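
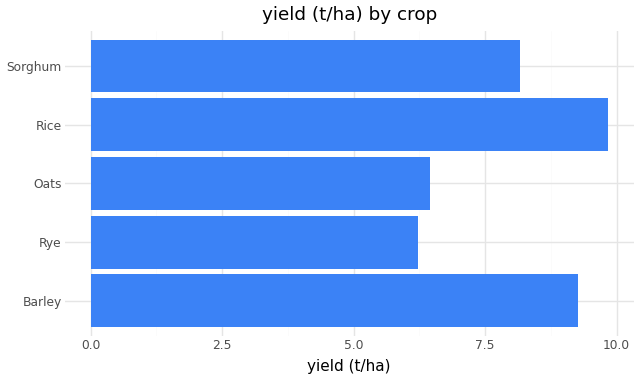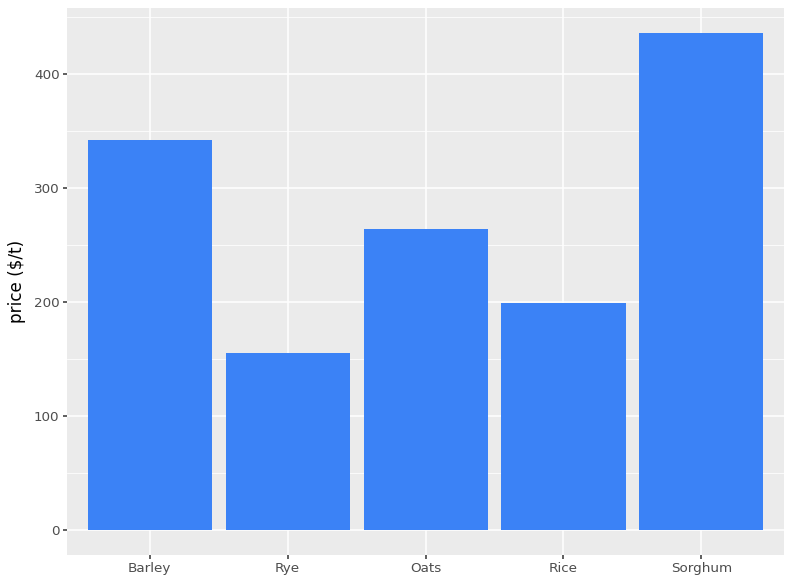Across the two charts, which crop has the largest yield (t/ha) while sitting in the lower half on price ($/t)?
Chart 2 median price ($/t) ≈ 250; below-median crops: Rye, Rice. Among those, Rice has the highest yield (t/ha) (≈ 10).

Rice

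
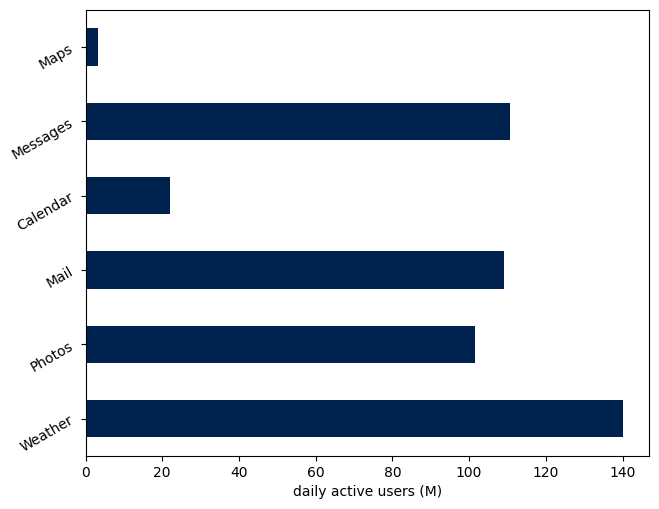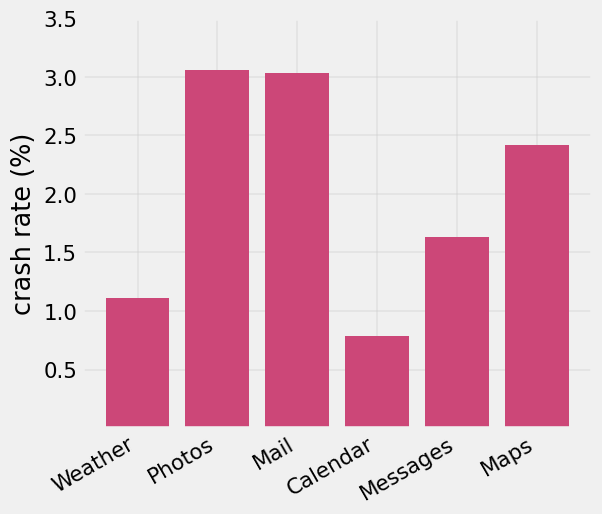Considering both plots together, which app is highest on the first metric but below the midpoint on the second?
Weather

Chart 2 median crash rate (%) ≈ 2; below-median apps: Weather, Calendar, Messages. Among those, Weather has the highest daily active users (M) (≈ 140).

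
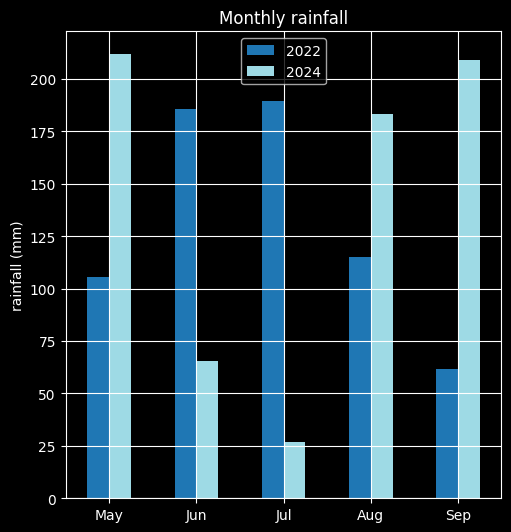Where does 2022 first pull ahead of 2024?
May: 2022 ≈ 100 vs 2024 ≈ 220 (not yet); Jun: 2022 ≈ 180 vs 2024 ≈ 60 (first crossover).

Jun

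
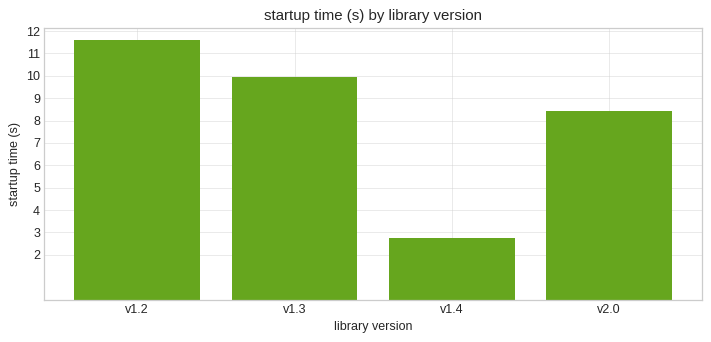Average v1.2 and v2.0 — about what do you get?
≈ 10

(12 + 8) / 2 ≈ 10.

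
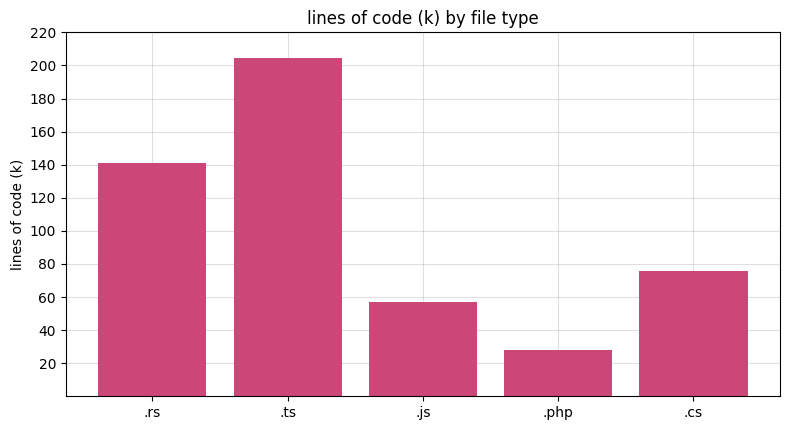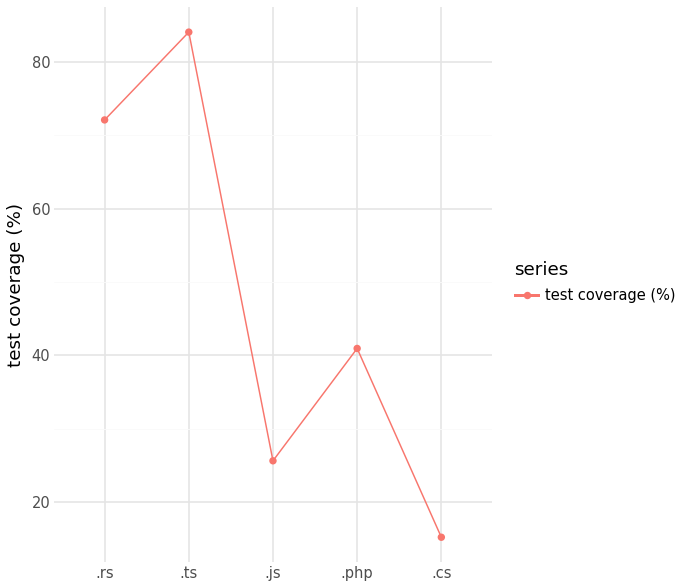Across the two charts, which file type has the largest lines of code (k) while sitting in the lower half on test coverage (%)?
Chart 2 median test coverage (%) ≈ 40; below-median file types: .js, .cs. Among those, .cs has the highest lines of code (k) (≈ 80).

.cs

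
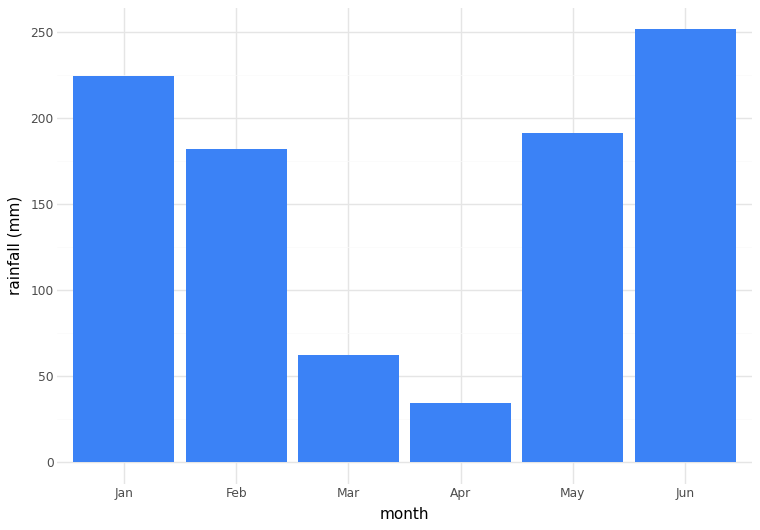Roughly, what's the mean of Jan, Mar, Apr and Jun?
≈ 144

(225 + 75 + 25 + 250) / 4 ≈ 144.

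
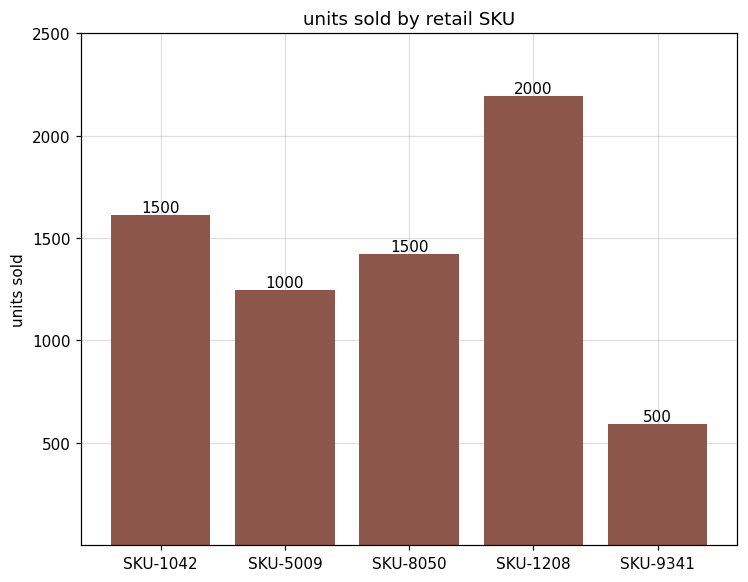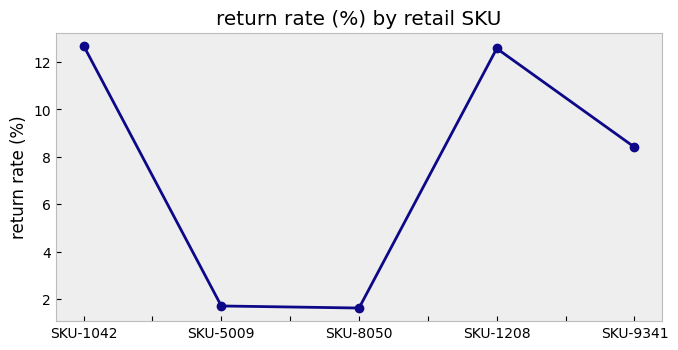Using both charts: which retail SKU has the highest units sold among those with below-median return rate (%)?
SKU-8050

Chart 2 median return rate (%) ≈ 8; below-median retail SKUs: SKU-5009, SKU-8050. Among those, SKU-8050 has the highest units sold (≈ 1500).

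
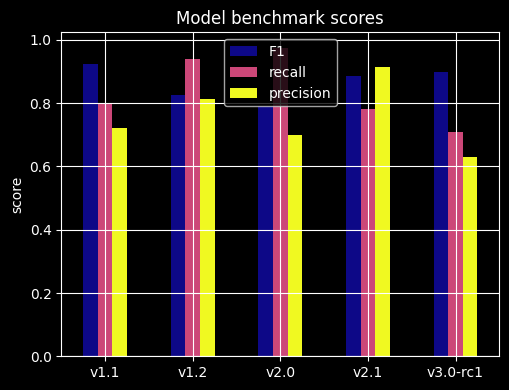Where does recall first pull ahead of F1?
v1.2

v1.1: recall ≈ 0.8 vs F1 ≈ 0.9 (not yet); v1.2: recall ≈ 0.9 vs F1 ≈ 0.8 (first crossover).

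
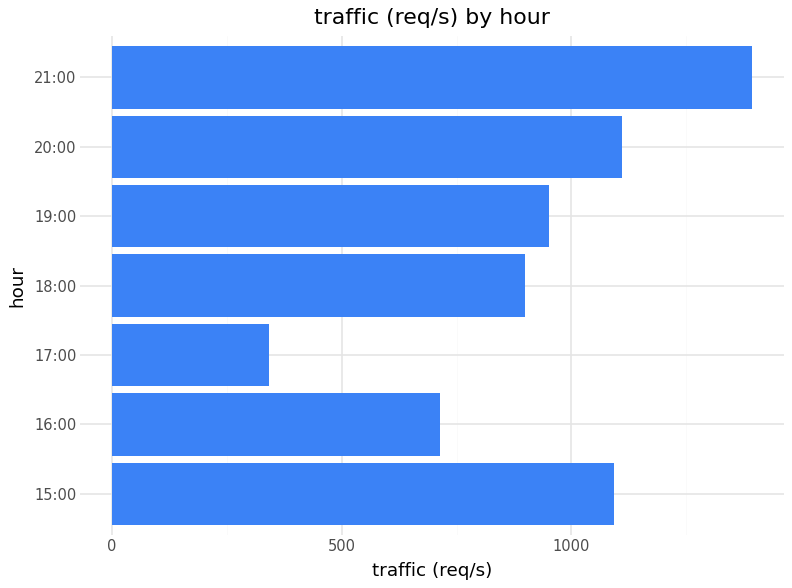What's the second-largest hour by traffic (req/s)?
Top 3: 21:00 ≈ 1400, 20:00 ≈ 1200, 15:00 ≈ 1000.

20:00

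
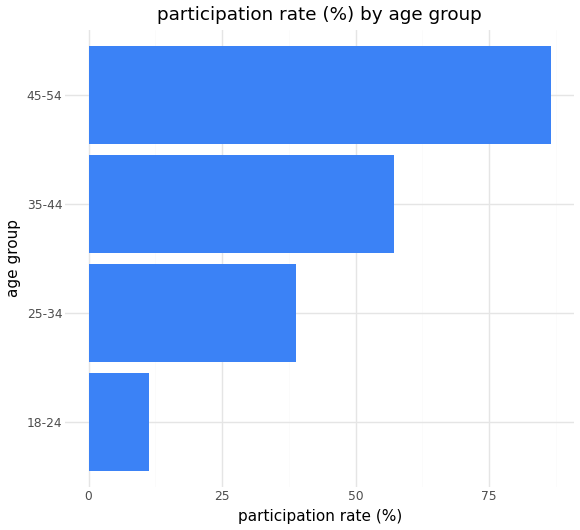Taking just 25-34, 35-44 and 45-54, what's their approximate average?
(40 + 60 + 90) / 3 ≈ 63.

≈ 63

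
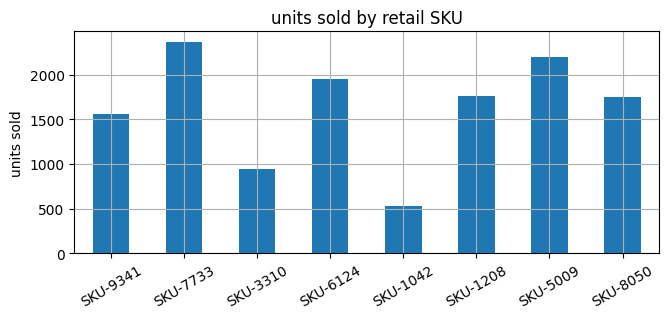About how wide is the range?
≈ 1800

Max SKU-7733 ≈ 2400, min SKU-1042 ≈ 600; range ≈ 1800.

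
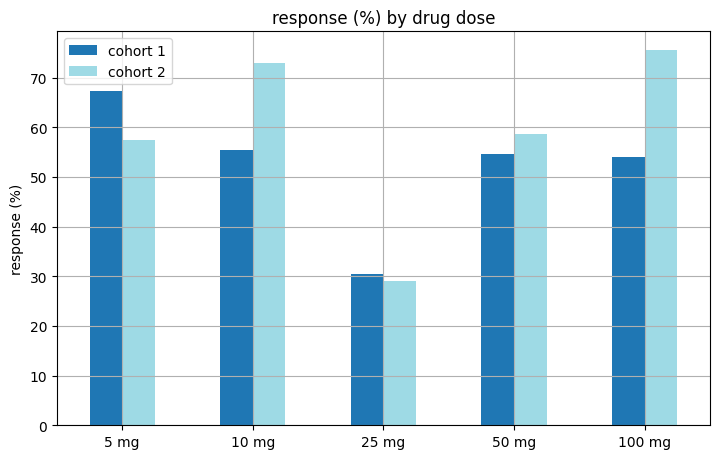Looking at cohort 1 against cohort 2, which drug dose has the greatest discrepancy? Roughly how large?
100 mg: cohort 1 ≈ 50, cohort 2 ≈ 80 → gap ≈ 30. Next-largest (10 mg) is only ≈ 10.

100 mg, ≈ 30 %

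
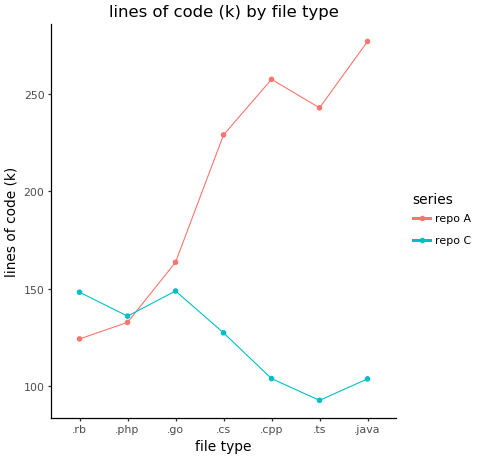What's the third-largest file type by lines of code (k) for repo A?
.ts

Top 4 for repo A: .java ≈ 280, .cpp ≈ 260, .ts ≈ 240, .cs ≈ 220.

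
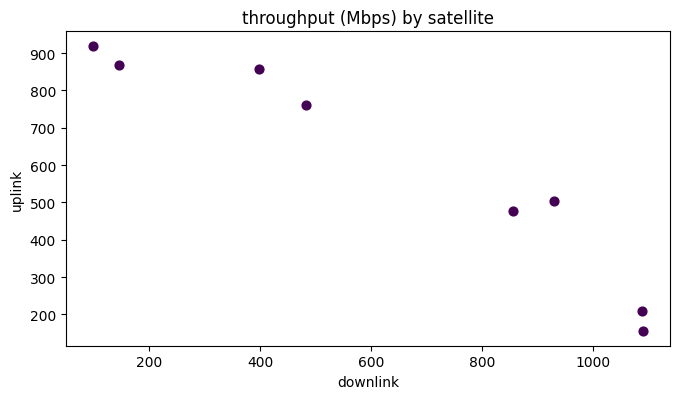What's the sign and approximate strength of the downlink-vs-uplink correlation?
Points are negatively correlated; strong (|r| ≈ 1.0).

negative, strong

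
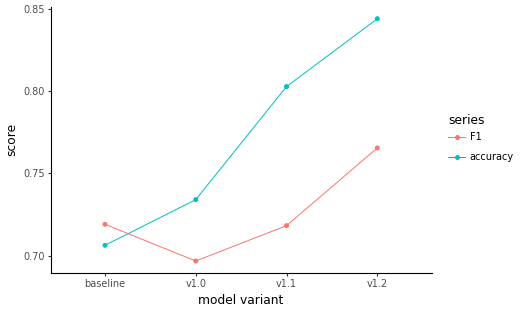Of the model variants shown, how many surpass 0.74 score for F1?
1

Above 0.74: v1.2.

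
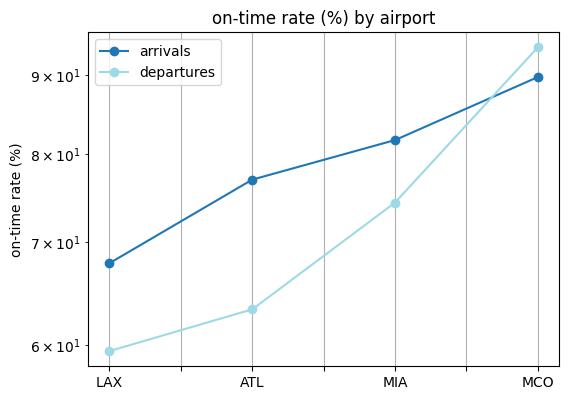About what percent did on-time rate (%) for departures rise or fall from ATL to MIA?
ATL ≈ 65, MIA ≈ 75; (75 − 65) / 65 ≈ +15.4%.

≈ +15.4%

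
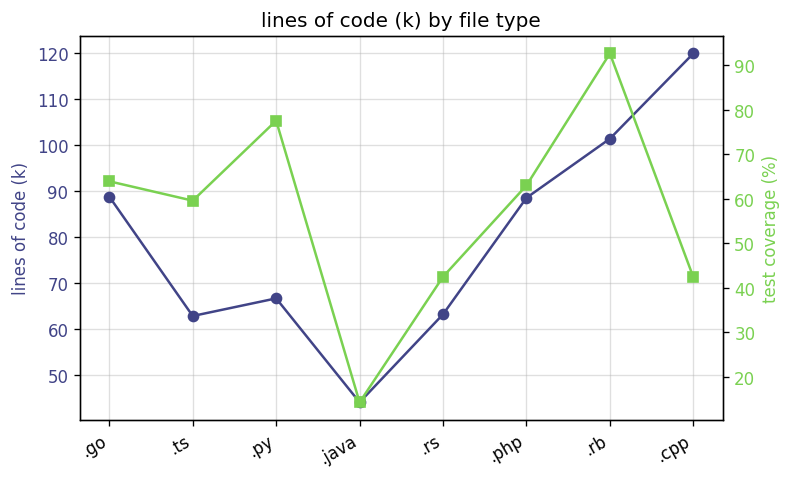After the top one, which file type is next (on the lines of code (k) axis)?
.rb

Top 3 (on the lines of code (k) axis): .cpp ≈ 120, .rb ≈ 100, .go ≈ 90.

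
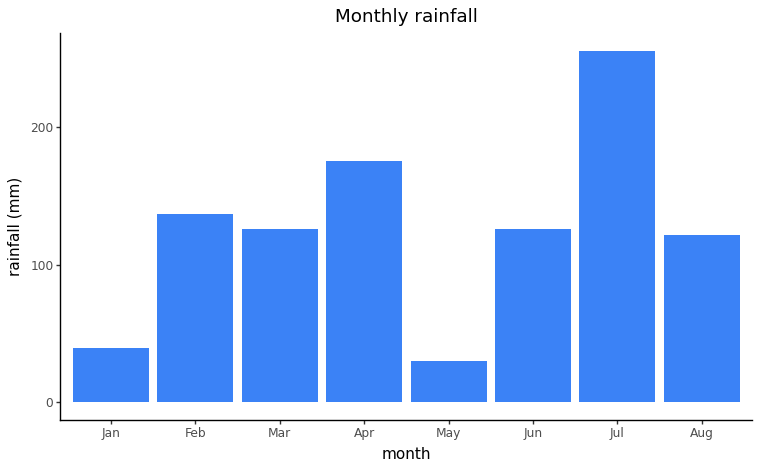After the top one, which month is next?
Top 3: Jul ≈ 250, Apr ≈ 175, Feb ≈ 125.

Apr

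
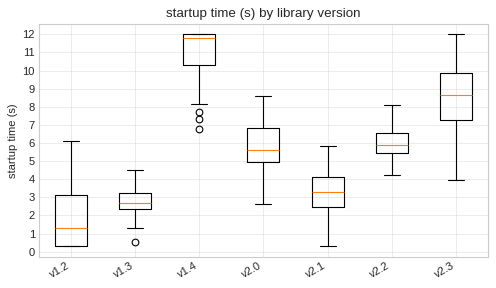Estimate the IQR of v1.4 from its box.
≈ 2

Q3 ≈ 12, Q1 ≈ 10; IQR ≈ 2.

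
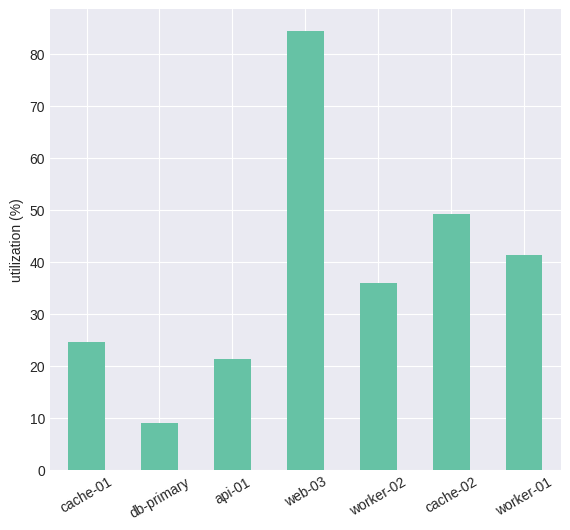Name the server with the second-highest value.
cache-02

Top 3: web-03 ≈ 80, cache-02 ≈ 50, worker-01 ≈ 40.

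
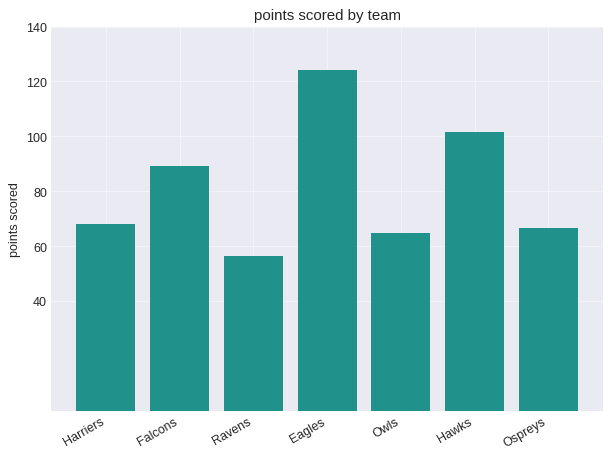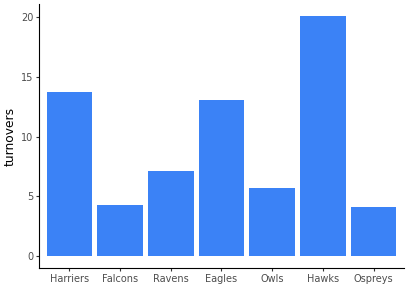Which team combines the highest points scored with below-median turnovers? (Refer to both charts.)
Falcons

Chart 2 median turnovers ≈ 8; below-median teams: Falcons, Owls, Ospreys. Among those, Falcons has the highest points scored (≈ 80).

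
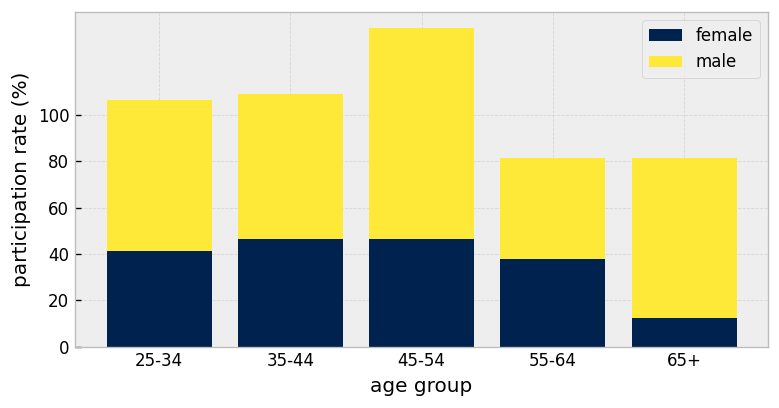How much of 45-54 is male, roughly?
male top ≈ 140, bottom ≈ 40; segment ≈ 100.

≈ 100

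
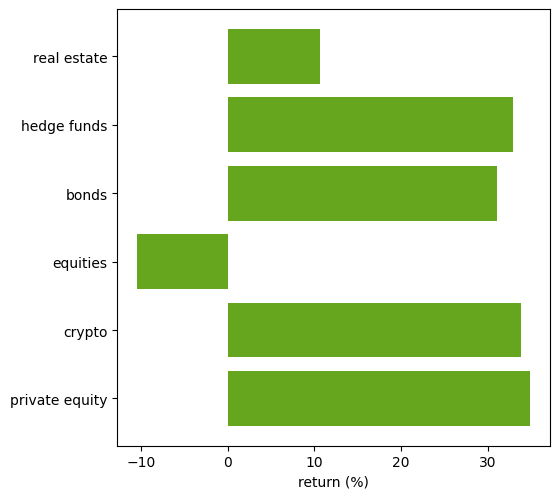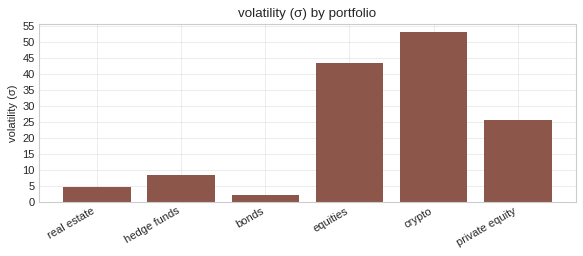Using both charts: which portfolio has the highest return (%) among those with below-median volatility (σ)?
hedge funds

Chart 2 median volatility (σ) ≈ 15; below-median portfolios: real estate, hedge funds, bonds. Among those, hedge funds has the highest return (%) (≈ 35).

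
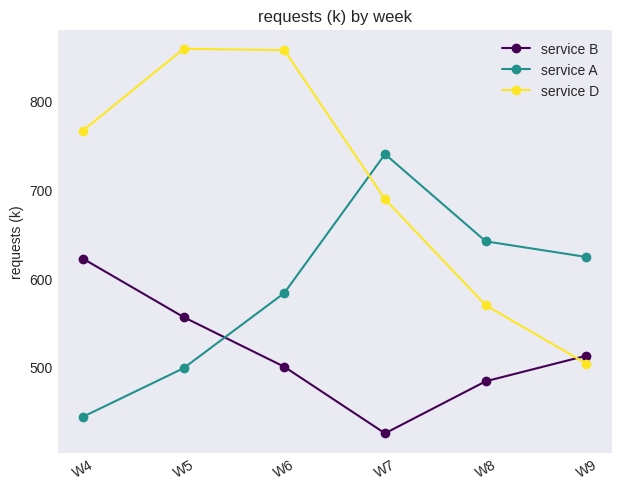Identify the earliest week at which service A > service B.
W6

W5: service A ≈ 500 vs service B ≈ 550 (not yet); W6: service A ≈ 600 vs service B ≈ 500 (first crossover).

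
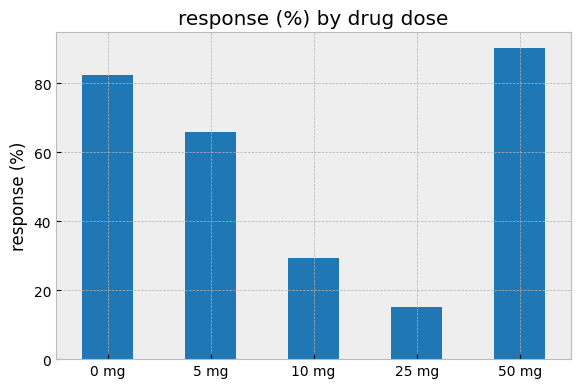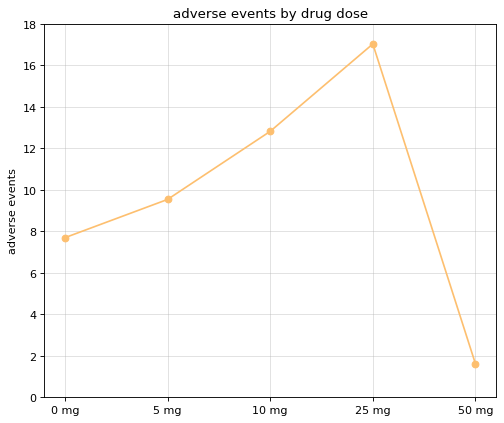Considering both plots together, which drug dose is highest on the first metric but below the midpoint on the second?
Chart 2 median adverse events ≈ 10; below-median drug doses: 0 mg, 50 mg. Among those, 50 mg has the highest response (%) (≈ 90).

50 mg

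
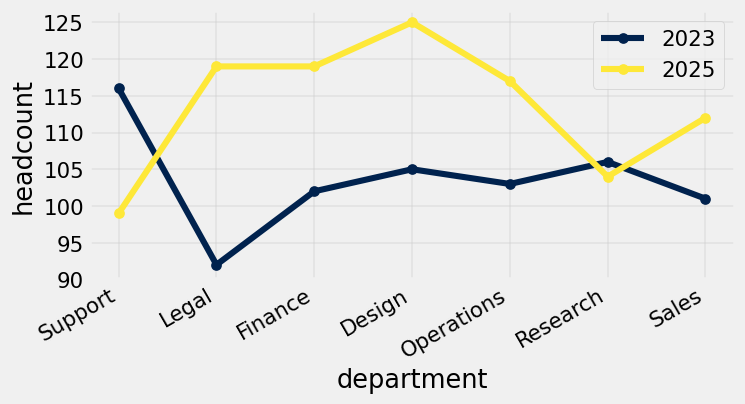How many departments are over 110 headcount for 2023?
Above 110: Support.

1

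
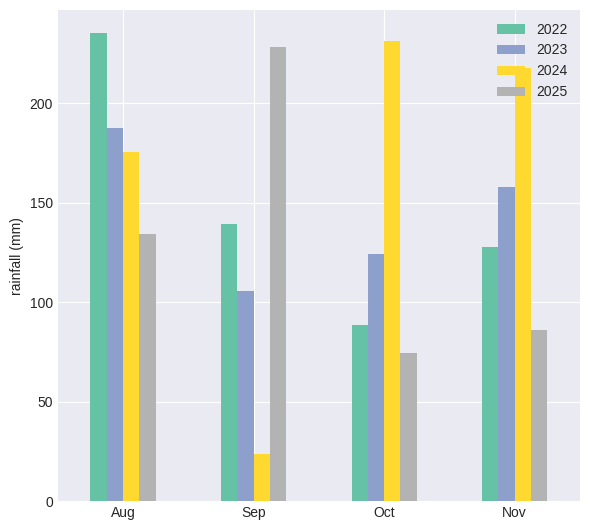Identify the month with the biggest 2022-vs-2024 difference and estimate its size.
Oct: 2022 ≈ 80, 2024 ≈ 240 → gap ≈ 160. Next-largest (Sep) is only ≈ 120.

Oct, ≈ 160 mm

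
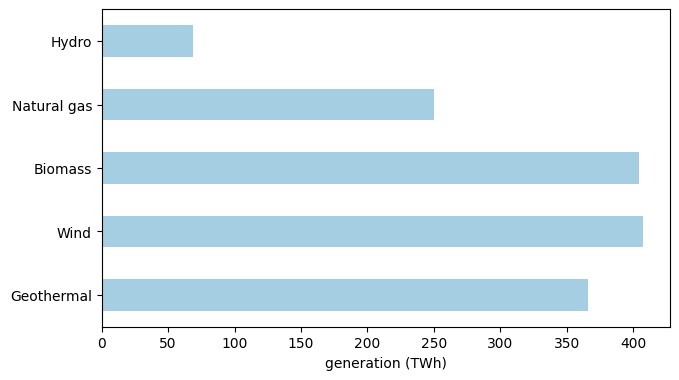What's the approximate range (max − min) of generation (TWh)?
Max Wind ≈ 400, min Hydro ≈ 50; range ≈ 350.

≈ 350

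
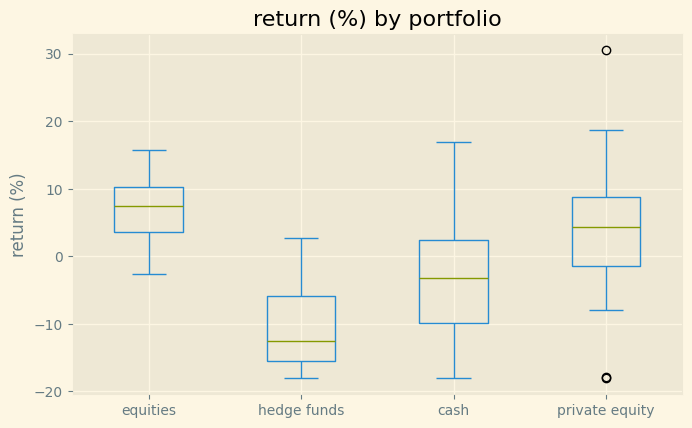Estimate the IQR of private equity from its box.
Q3 ≈ 8, Q1 ≈ -2; IQR ≈ 10.

≈ 10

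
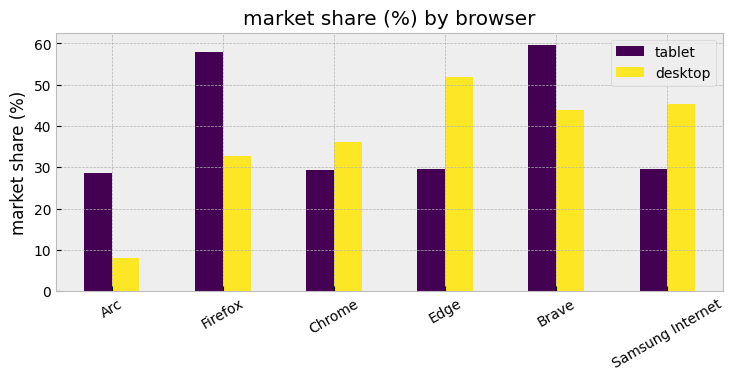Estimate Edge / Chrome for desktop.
Edge ≈ 50, Chrome ≈ 35; 50/35 ≈ 1.43.

≈ 1.43×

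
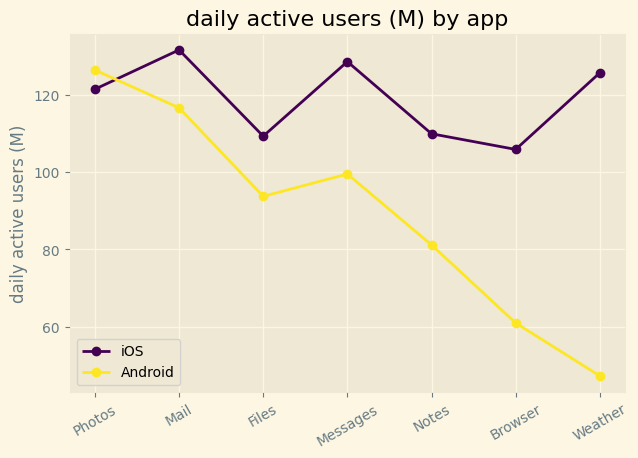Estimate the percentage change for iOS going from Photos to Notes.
≈ -8.3%

Photos ≈ 120, Notes ≈ 110; (110 − 120) / 120 ≈ -8.3%.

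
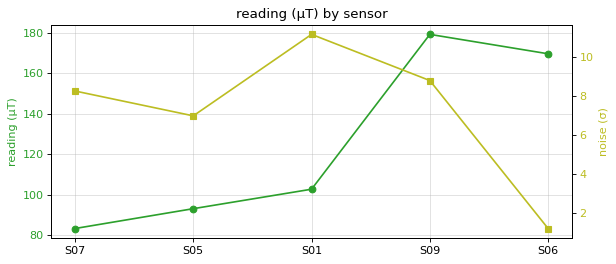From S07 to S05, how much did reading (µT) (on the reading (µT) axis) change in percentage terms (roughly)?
≈ +12.5%

S07 ≈ 80, S05 ≈ 90; (90 − 80) / 80 ≈ +12.5%.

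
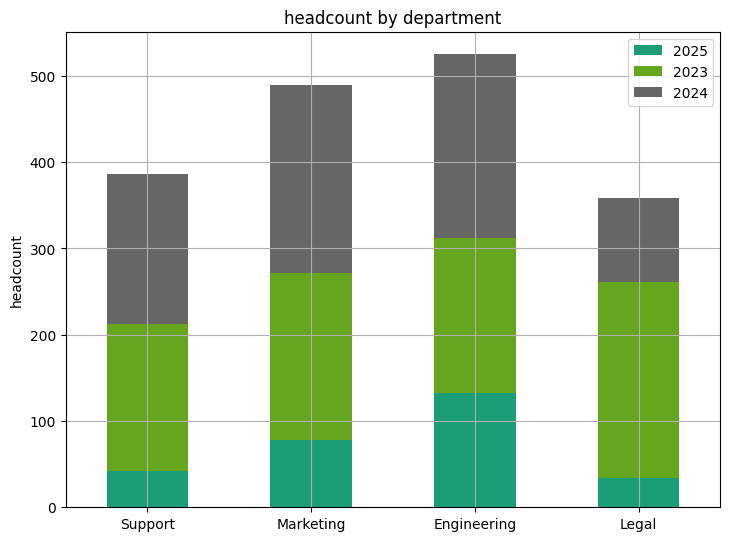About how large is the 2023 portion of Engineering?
2023 top ≈ 300, bottom ≈ 150; segment ≈ 150.

≈ 150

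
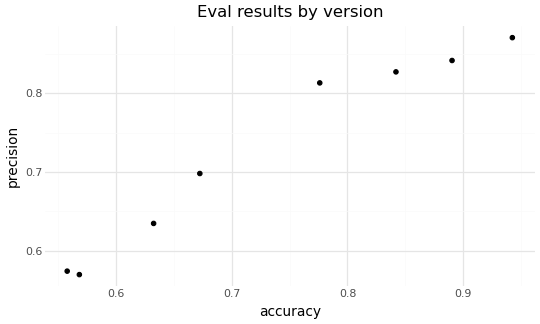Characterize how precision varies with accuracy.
positive, strong

Points are positively correlated; strong (|r| ≈ 1.0).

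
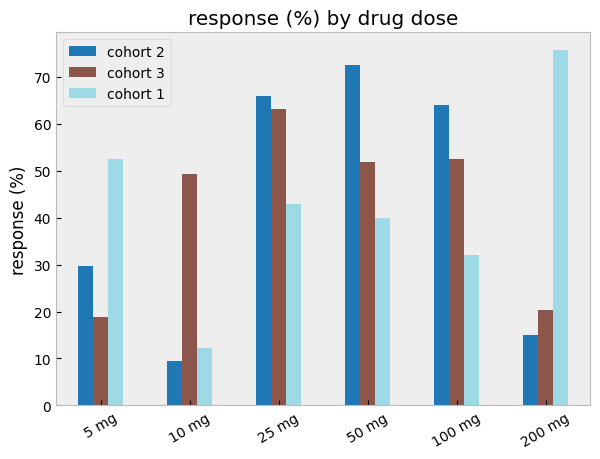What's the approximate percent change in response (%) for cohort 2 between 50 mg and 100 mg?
50 mg ≈ 70, 100 mg ≈ 60; (60 − 70) / 70 ≈ -14.3%.

≈ -14.3%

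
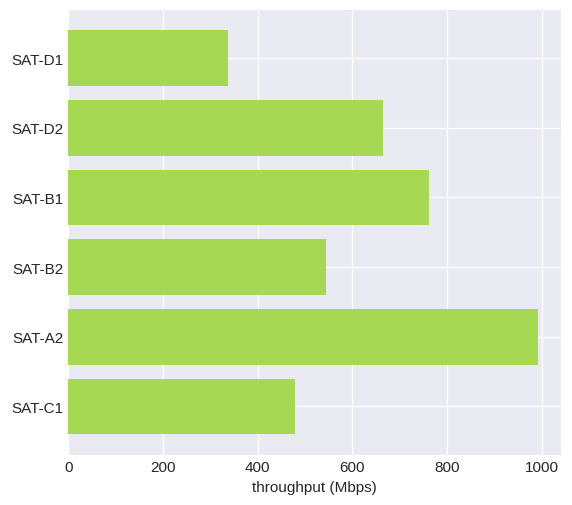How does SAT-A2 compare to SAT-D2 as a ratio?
≈ 1.43×

SAT-A2 ≈ 1000, SAT-D2 ≈ 700; 1000/700 ≈ 1.43.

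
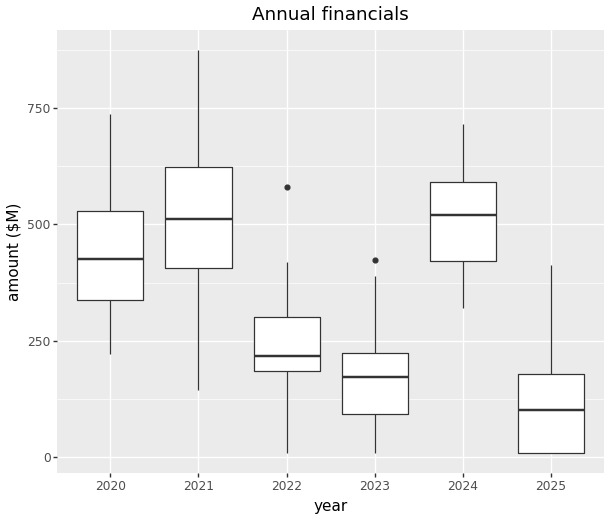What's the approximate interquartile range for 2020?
Q3 ≈ 550, Q1 ≈ 350; IQR ≈ 200.

≈ 200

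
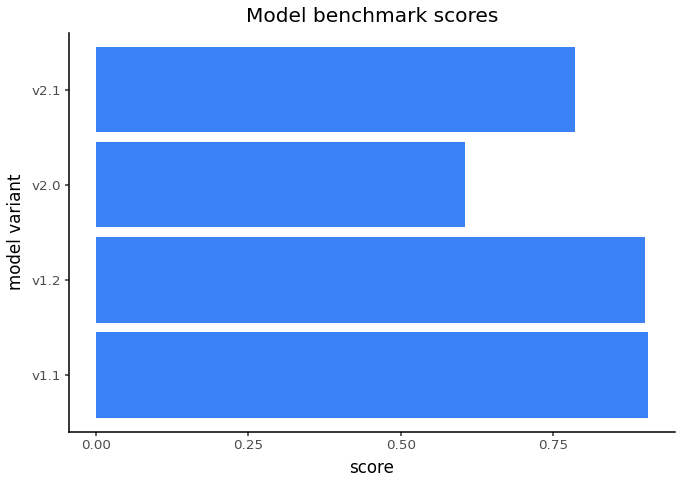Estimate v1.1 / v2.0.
v1.1 ≈ 0.9, v2.0 ≈ 0.6; 0.9/0.6 ≈ 1.5.

≈ 1.5×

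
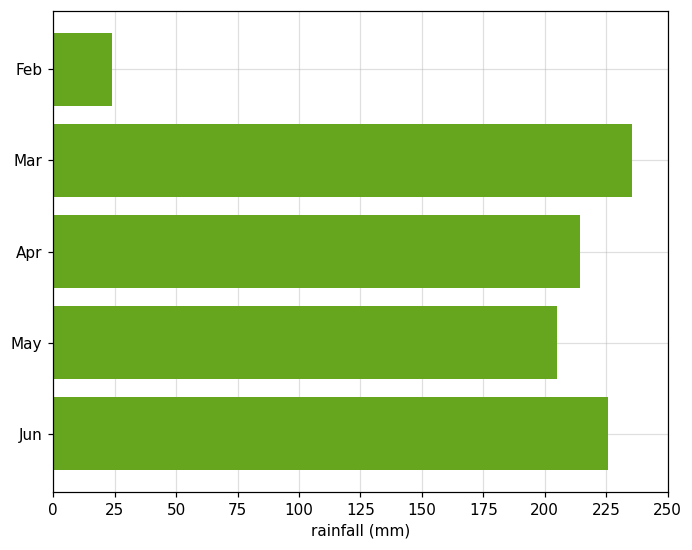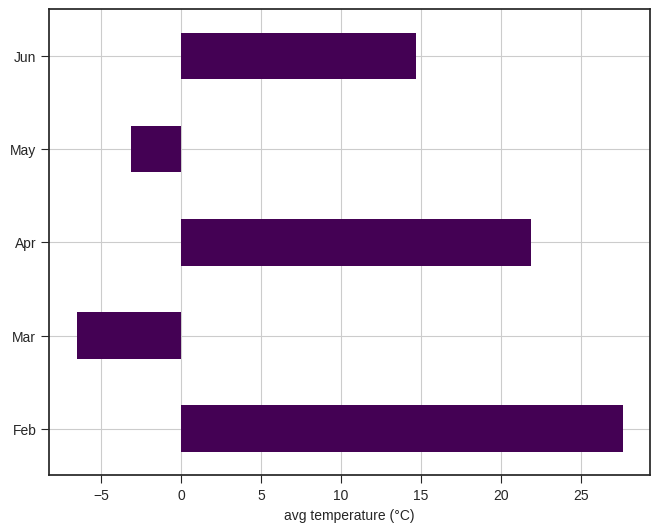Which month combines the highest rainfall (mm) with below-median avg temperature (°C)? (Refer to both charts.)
Chart 2 median avg temperature (°C) ≈ 15; below-median months: Mar, May. Among those, Mar has the highest rainfall (mm) (≈ 225).

Mar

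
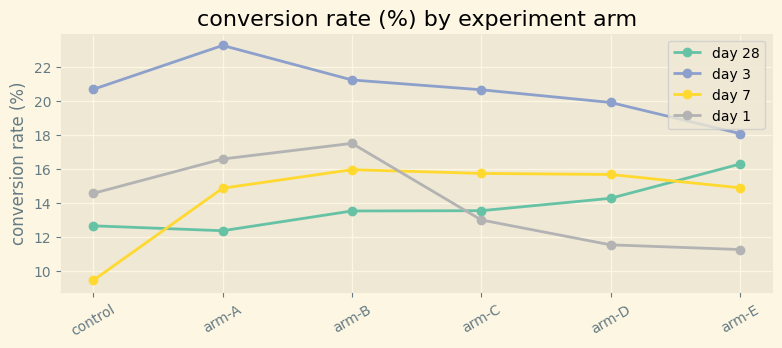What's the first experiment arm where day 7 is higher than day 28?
control: day 7 ≈ 10 vs day 28 ≈ 12 (not yet); arm-A: day 7 ≈ 14 vs day 28 ≈ 12 (first crossover).

arm-A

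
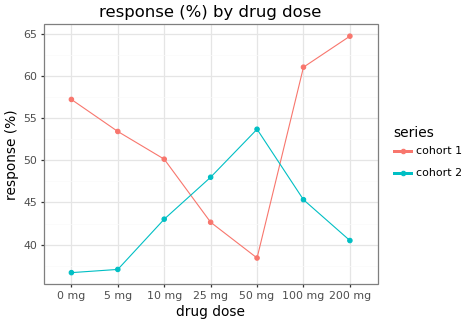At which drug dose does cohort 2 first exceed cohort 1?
10 mg: cohort 2 ≈ 45 vs cohort 1 ≈ 50 (not yet); 25 mg: cohort 2 ≈ 50 vs cohort 1 ≈ 45 (first crossover).

25 mg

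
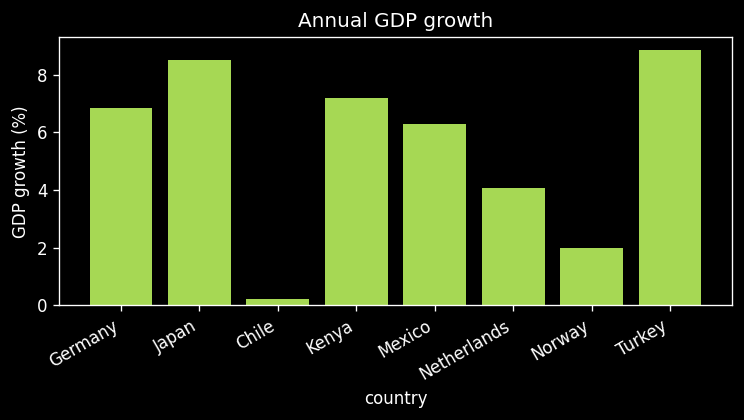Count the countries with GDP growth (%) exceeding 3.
Above 3: Germany, Japan, Kenya, Mexico, Netherlands, Turkey.

6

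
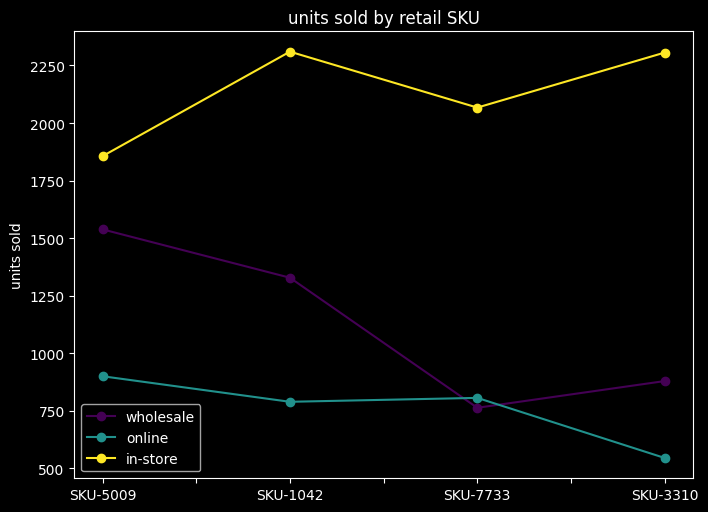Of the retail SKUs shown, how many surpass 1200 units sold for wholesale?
2

Above 1200: SKU-5009, SKU-1042.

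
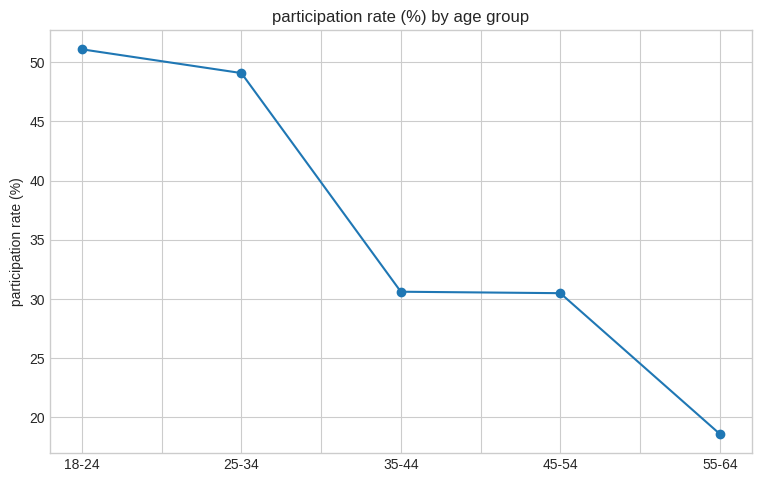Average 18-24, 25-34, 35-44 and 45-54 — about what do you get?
≈ 40

(50 + 50 + 30 + 30) / 4 ≈ 40.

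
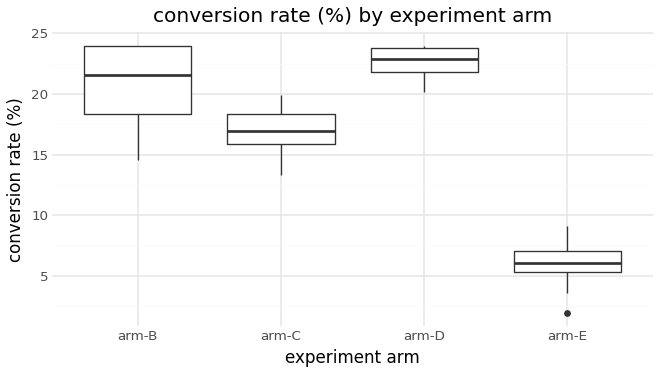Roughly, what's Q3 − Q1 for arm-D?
Q3 ≈ 24, Q1 ≈ 22; IQR ≈ 2.

≈ 2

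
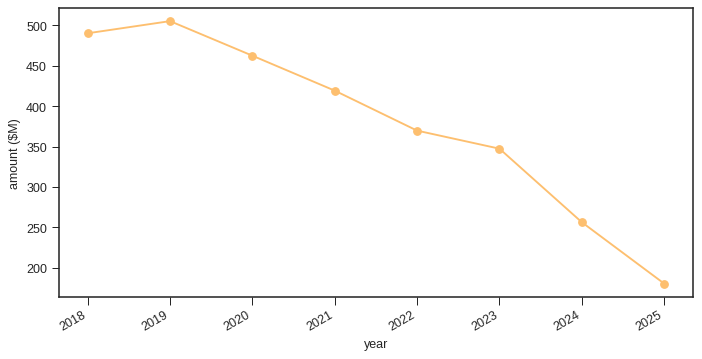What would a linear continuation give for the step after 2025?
≈ 125

Last three: 350, 250, 200 → slope ≈ -75/step → next ≈ 125.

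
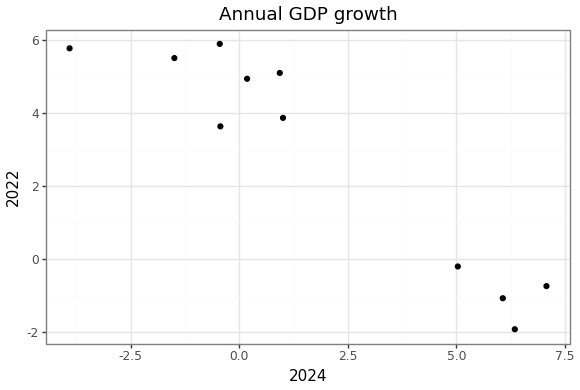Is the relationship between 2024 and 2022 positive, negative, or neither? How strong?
Points are negatively correlated; strong (|r| ≈ 0.9).

negative, strong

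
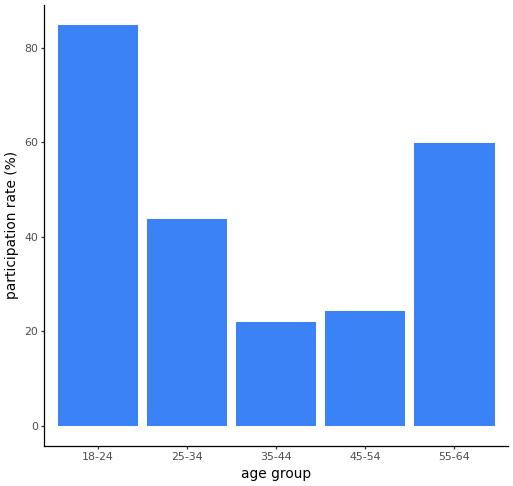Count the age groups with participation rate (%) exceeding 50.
2

Above 50: 18-24, 55-64.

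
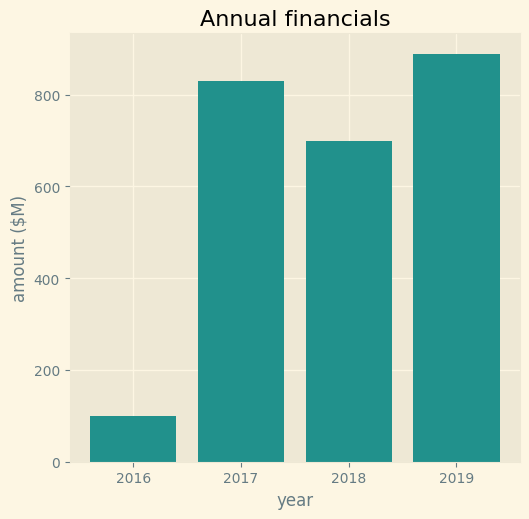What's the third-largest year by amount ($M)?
2018

Top 4: 2019 ≈ 900, 2017 ≈ 800, 2018 ≈ 700, 2016 ≈ 100.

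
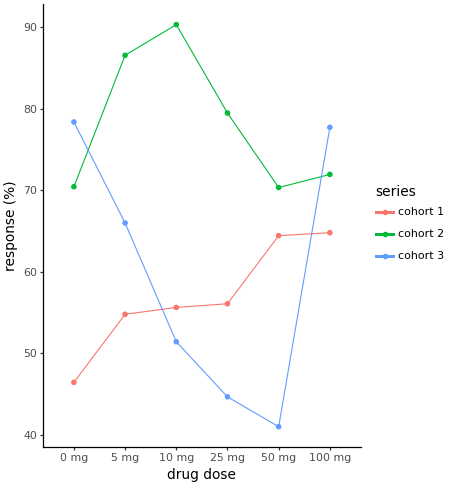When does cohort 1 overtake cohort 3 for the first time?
5 mg: cohort 1 ≈ 55 vs cohort 3 ≈ 65 (not yet); 10 mg: cohort 1 ≈ 55 vs cohort 3 ≈ 50 (first crossover).

10 mg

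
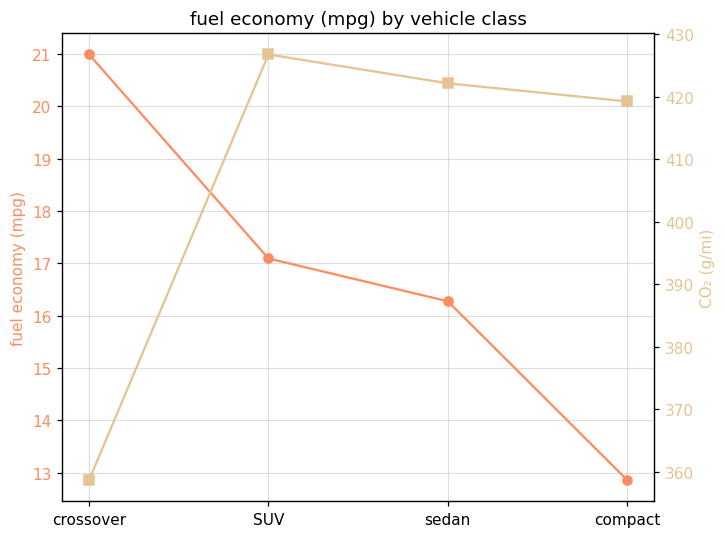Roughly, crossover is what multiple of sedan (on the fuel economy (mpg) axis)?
crossover ≈ 21, sedan ≈ 16; 21/16 ≈ 1.31.

≈ 1.31×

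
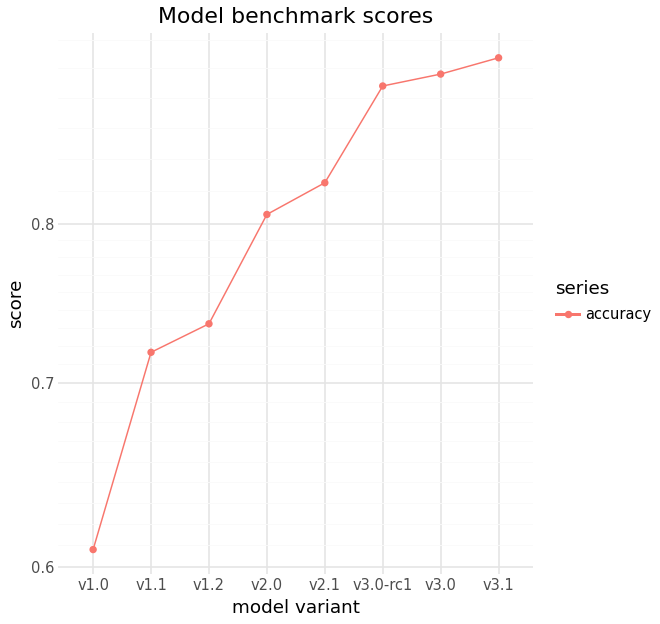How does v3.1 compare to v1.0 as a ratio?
v3.1 ≈ 0.90, v1.0 ≈ 0.60; 0.90/0.60 ≈ 1.5.

≈ 1.5×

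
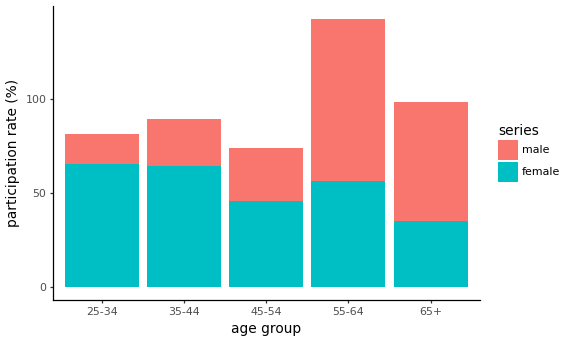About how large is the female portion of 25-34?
female top ≈ 60, bottom ≈ 0; segment ≈ 60.

≈ 60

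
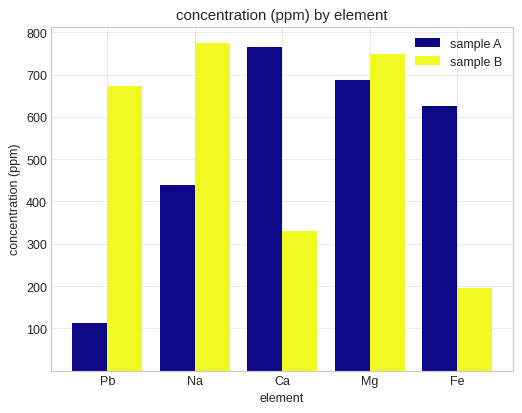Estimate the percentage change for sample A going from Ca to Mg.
Ca ≈ 800, Mg ≈ 700; (700 − 800) / 800 ≈ -12.5%.

≈ -12.5%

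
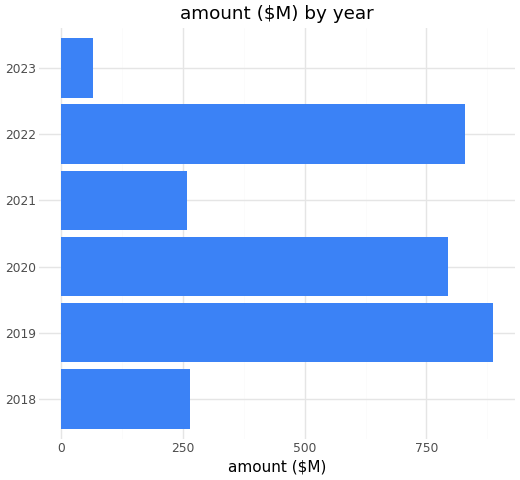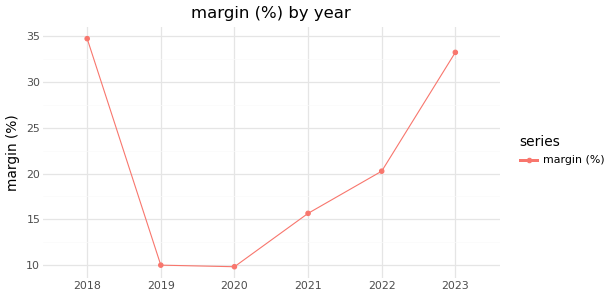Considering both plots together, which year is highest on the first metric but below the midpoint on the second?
Chart 2 median margin (%) ≈ 20; below-median years: 2019, 2020, 2021. Among those, 2019 has the highest amount ($M) (≈ 900).

2019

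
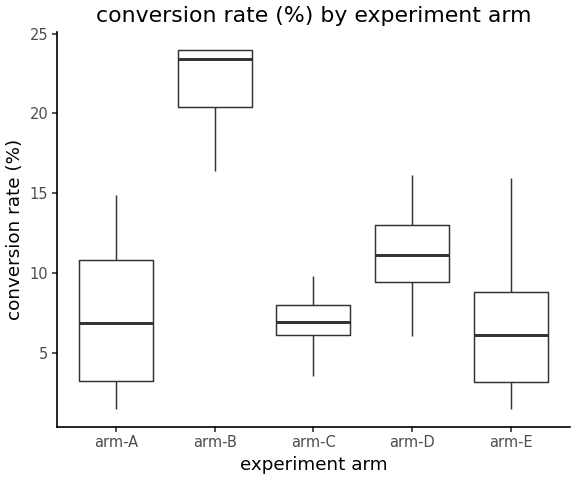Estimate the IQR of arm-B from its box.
≈ 4

Q3 ≈ 24, Q1 ≈ 20; IQR ≈ 4.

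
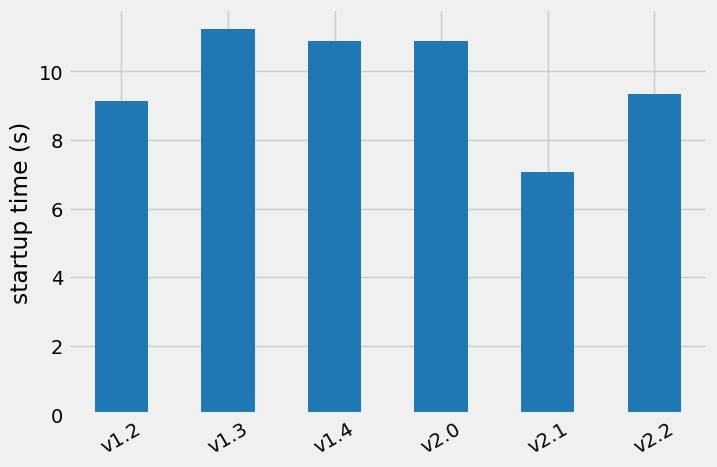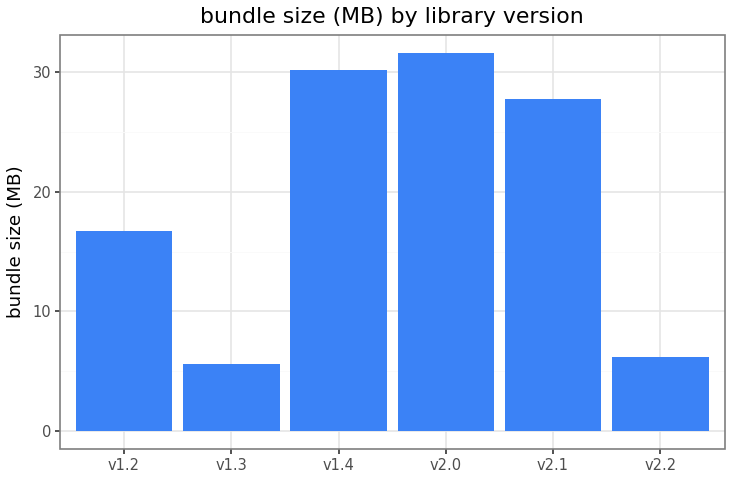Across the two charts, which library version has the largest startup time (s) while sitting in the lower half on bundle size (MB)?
v1.3

Chart 2 median bundle size (MB) ≈ 20; below-median library versions: v1.2, v1.3, v2.2. Among those, v1.3 has the highest startup time (s) (≈ 12).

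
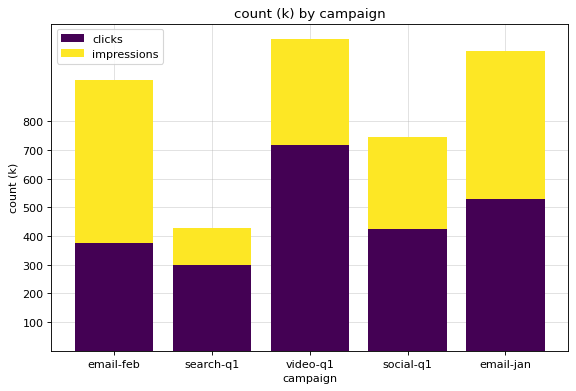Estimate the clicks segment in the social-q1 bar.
≈ 400

clicks top ≈ 400, bottom ≈ 0; segment ≈ 400.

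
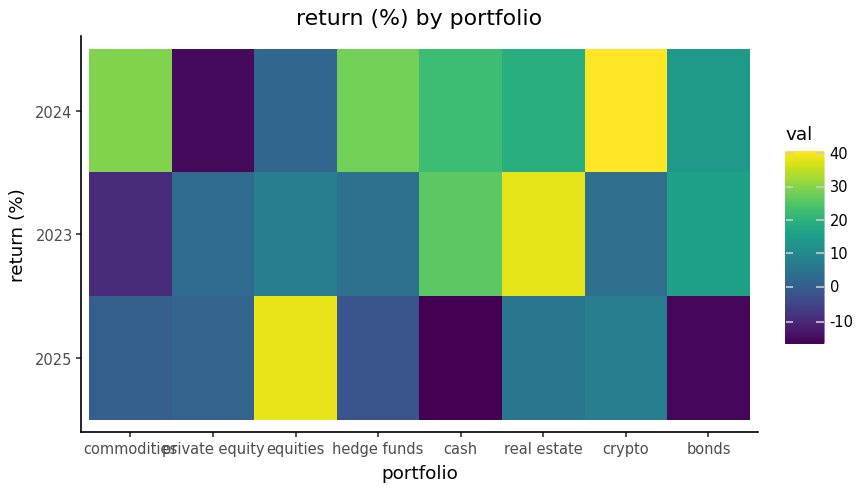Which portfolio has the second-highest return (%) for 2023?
Top 3 for 2023: real estate ≈ 40, cash ≈ 25, bonds ≈ 15.

cash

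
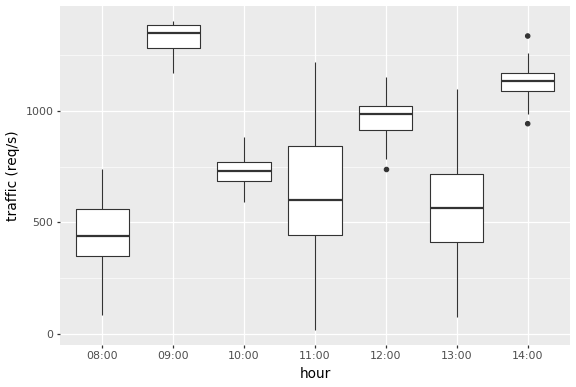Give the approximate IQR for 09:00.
Q3 ≈ 1400, Q1 ≈ 1300; IQR ≈ 100.

≈ 100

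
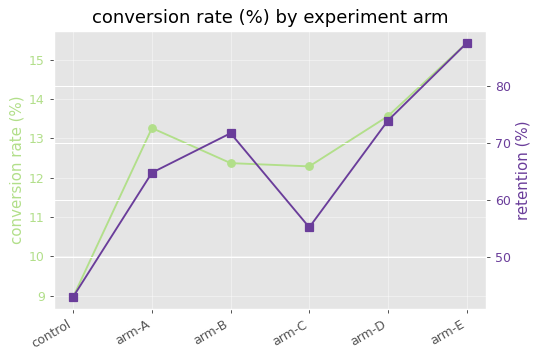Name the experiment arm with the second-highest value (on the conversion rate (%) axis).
Top 3 (on the conversion rate (%) axis): arm-E ≈ 15, arm-D ≈ 14, arm-A ≈ 13.

arm-D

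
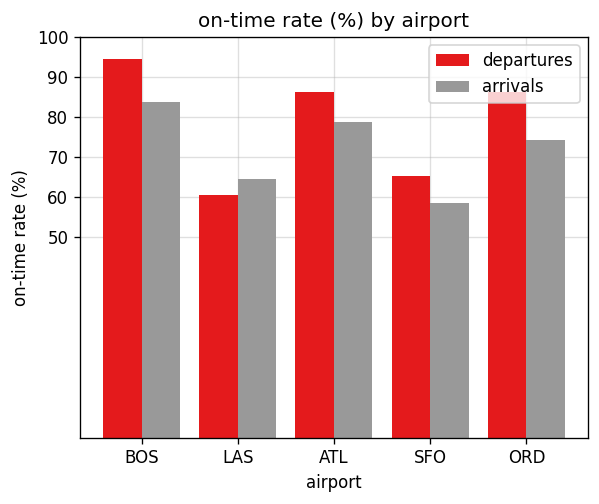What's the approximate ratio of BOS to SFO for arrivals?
BOS ≈ 80, SFO ≈ 60; 80/60 ≈ 1.33.

≈ 1.33×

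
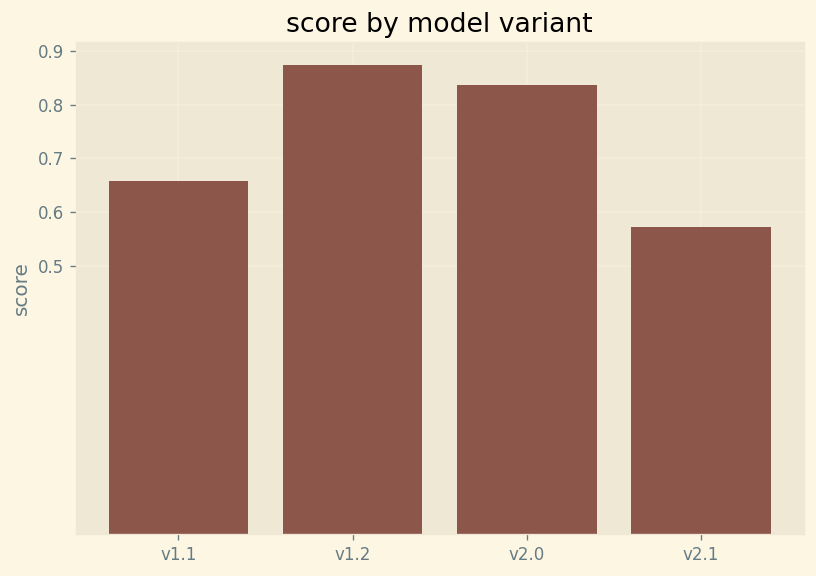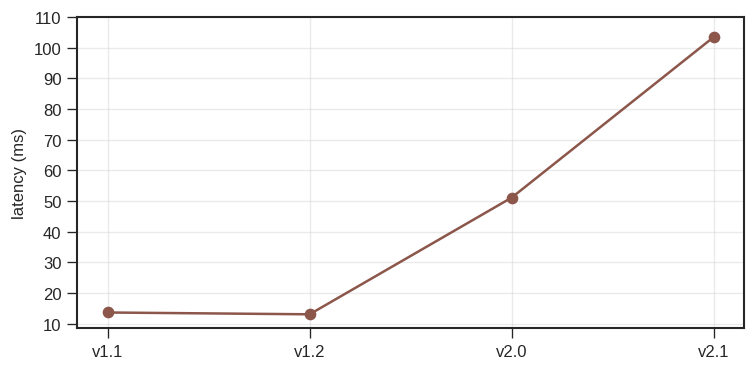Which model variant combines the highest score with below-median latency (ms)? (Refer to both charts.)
Chart 2 median latency (ms) ≈ 30; below-median model variants: v1.1, v1.2. Among those, v1.2 has the highest score (≈ 0.9).

v1.2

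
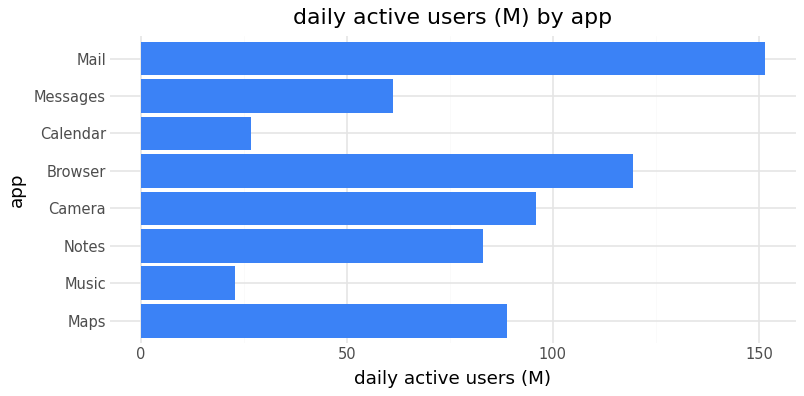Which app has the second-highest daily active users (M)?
Top 3: Mail ≈ 160, Browser ≈ 120, Camera ≈ 100.

Browser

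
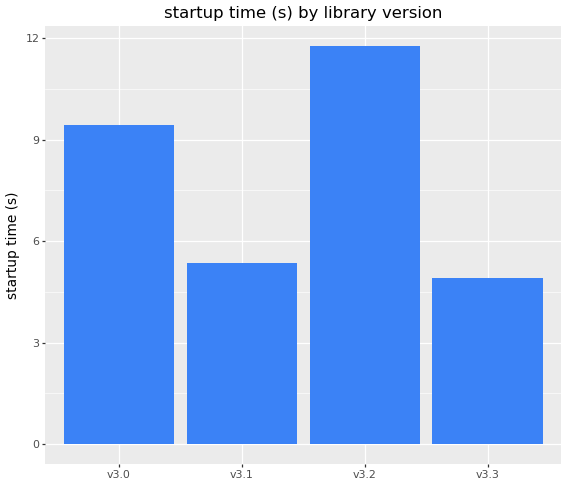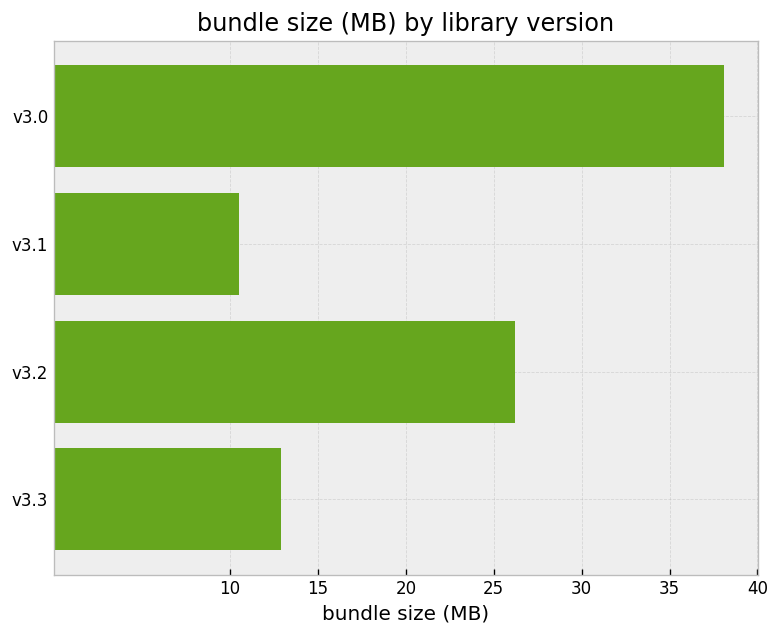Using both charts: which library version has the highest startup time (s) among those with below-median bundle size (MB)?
v3.1

Chart 2 median bundle size (MB) ≈ 20; below-median library versions: v3.1, v3.3. Among those, v3.1 has the highest startup time (s) (≈ 6).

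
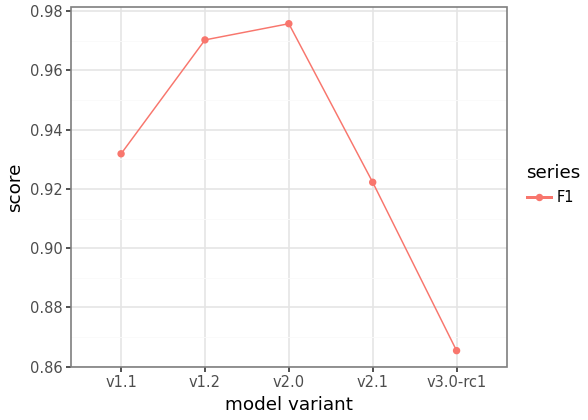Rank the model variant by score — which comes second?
Top 3: v2.0 ≈ 0.98, v1.2 ≈ 0.97, v1.1 ≈ 0.93.

v1.2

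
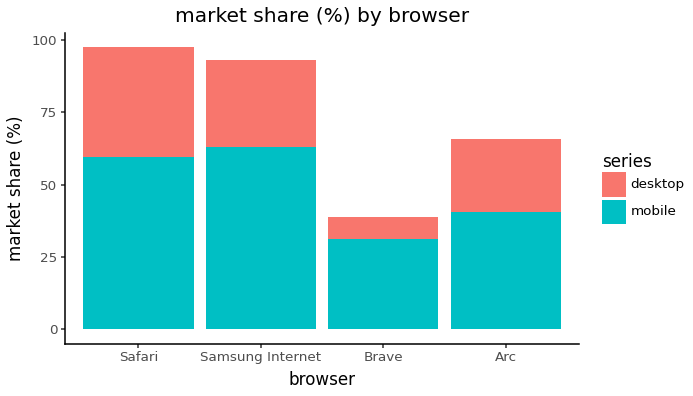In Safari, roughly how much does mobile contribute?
mobile top ≈ 60, bottom ≈ 0; segment ≈ 60.

≈ 60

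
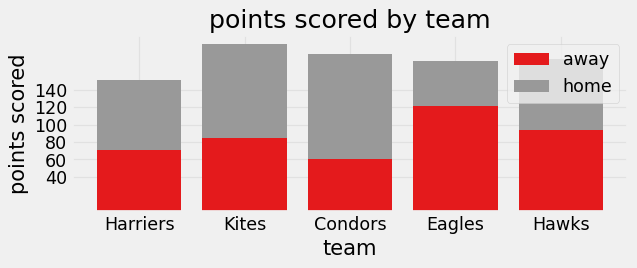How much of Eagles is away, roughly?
≈ 120

away top ≈ 120, bottom ≈ 0; segment ≈ 120.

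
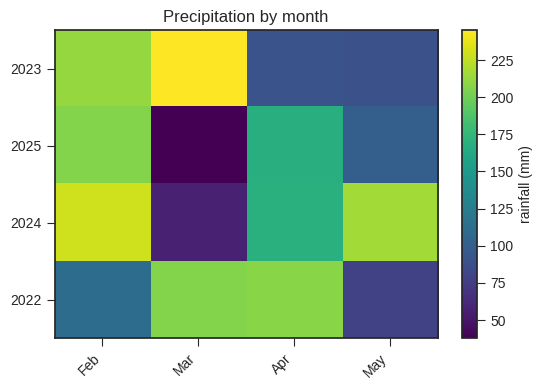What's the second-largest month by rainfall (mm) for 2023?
Top 3 for 2023: Mar ≈ 240, Feb ≈ 220, Apr ≈ 100.

Feb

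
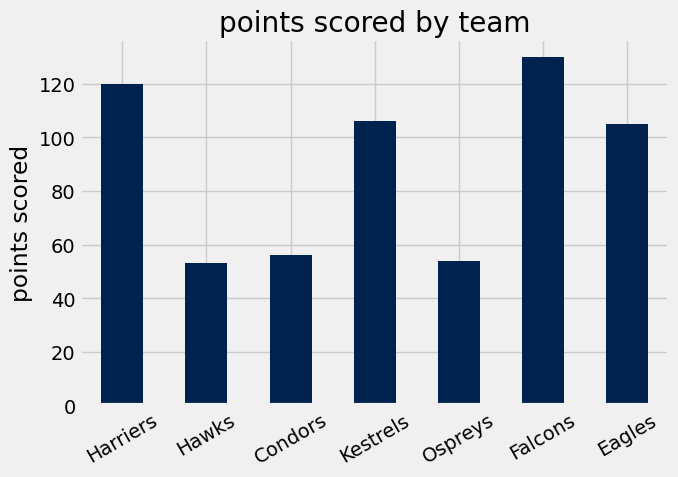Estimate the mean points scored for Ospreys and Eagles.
(60 + 100) / 2 ≈ 80.

≈ 80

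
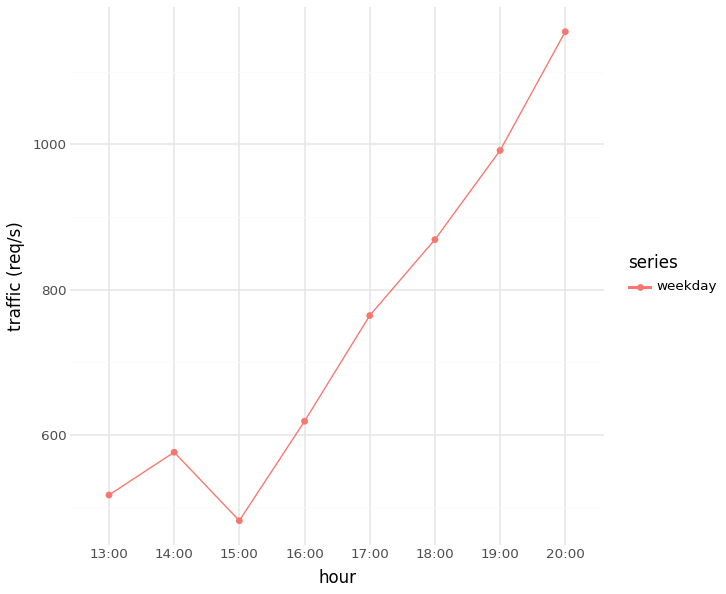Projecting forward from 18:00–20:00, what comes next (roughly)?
Last three: 900, 1000, 1200 → slope ≈ 150/step → next ≈ 1350.

≈ 1350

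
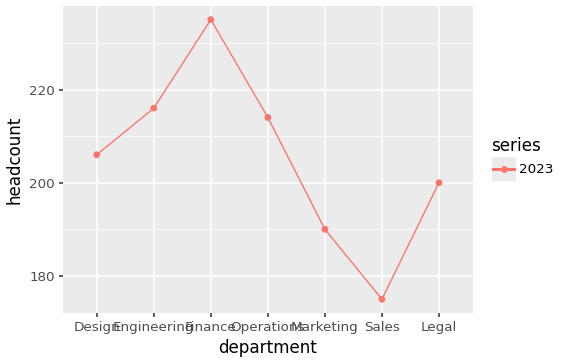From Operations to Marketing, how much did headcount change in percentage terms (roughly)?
Operations ≈ 215, Marketing ≈ 190; (190 − 215) / 215 ≈ -11.6%.

≈ -11.6%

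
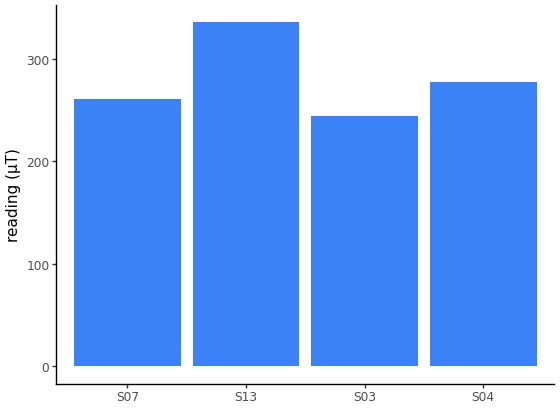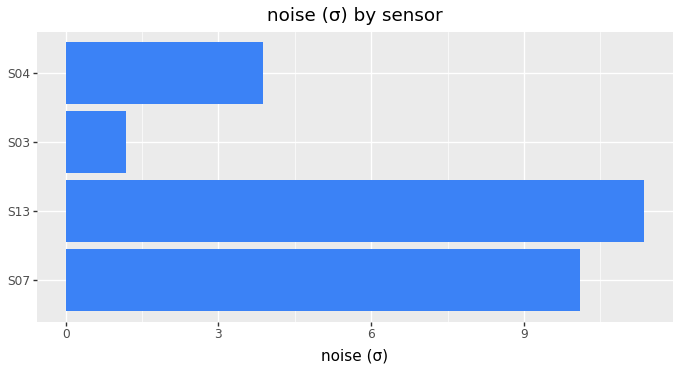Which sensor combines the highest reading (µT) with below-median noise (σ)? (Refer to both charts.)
Chart 2 median noise (σ) ≈ 6; below-median sensors: S03, S04. Among those, S04 has the highest reading (µT) (≈ 300).

S04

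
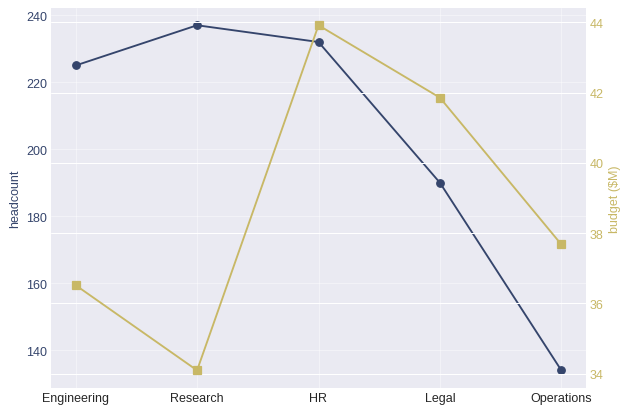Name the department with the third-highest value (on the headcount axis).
Engineering

Top 4 (on the headcount axis): Research ≈ 240, HR ≈ 230, Engineering ≈ 220, Legal ≈ 190.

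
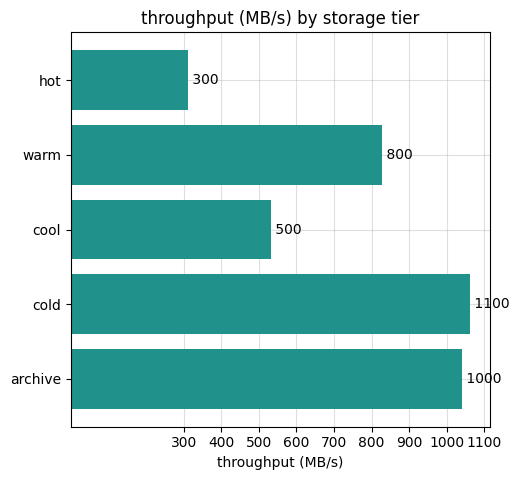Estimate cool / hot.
cool ≈ 500, hot ≈ 300; 500/300 ≈ 1.67.

≈ 1.67×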